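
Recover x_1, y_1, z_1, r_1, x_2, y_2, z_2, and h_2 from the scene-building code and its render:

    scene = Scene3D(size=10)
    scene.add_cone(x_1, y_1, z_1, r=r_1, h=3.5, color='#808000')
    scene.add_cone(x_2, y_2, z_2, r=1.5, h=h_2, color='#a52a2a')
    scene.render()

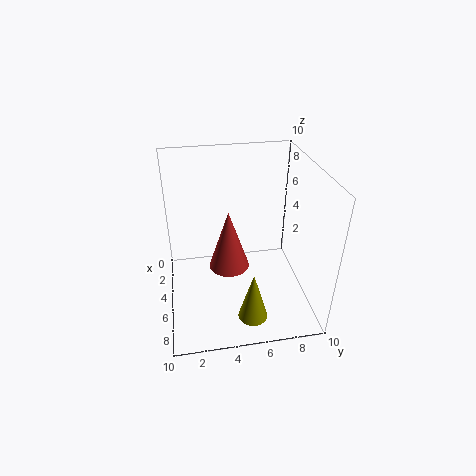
x_1 = 8; y_1 = 5.5; z_1 = 0.5; r_1 = 1; x_2 = 4; y_2 = 4.5; z_2 = 2; h_2 = 4.5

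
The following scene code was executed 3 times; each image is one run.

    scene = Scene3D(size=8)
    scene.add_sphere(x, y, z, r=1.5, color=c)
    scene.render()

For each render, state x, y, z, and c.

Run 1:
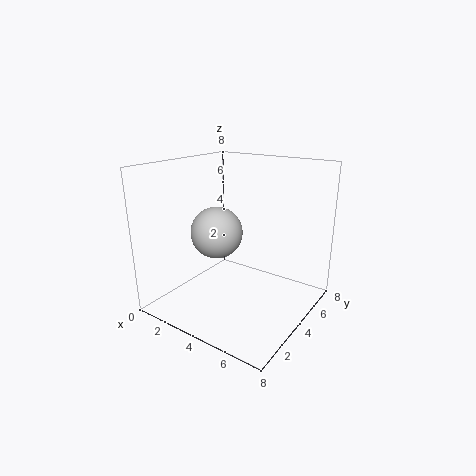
x = 2.5, y = 4, z = 4, c = 'lightgray'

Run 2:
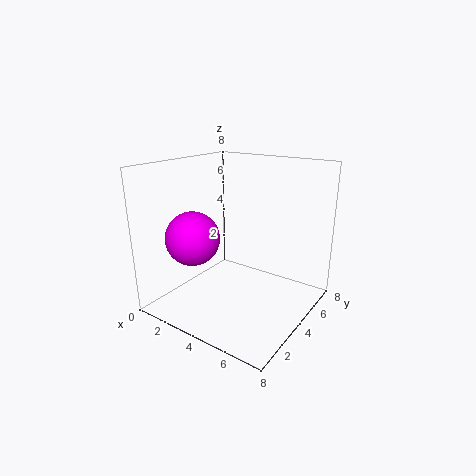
x = 2, y = 2.5, z = 4, c = 'magenta'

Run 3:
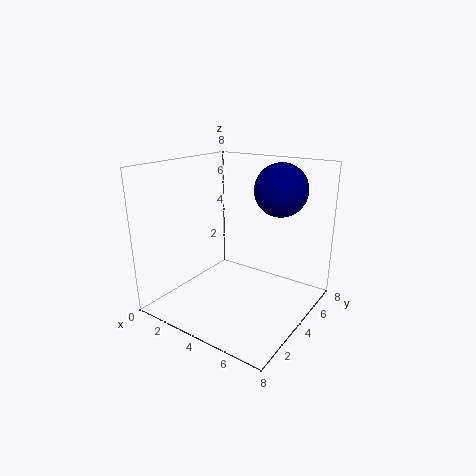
x = 5.5, y = 6, z = 6.5, c = 'navy'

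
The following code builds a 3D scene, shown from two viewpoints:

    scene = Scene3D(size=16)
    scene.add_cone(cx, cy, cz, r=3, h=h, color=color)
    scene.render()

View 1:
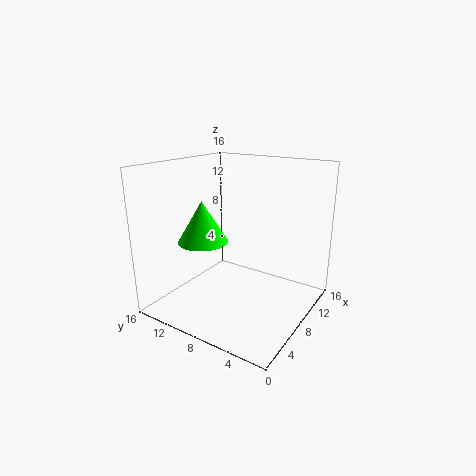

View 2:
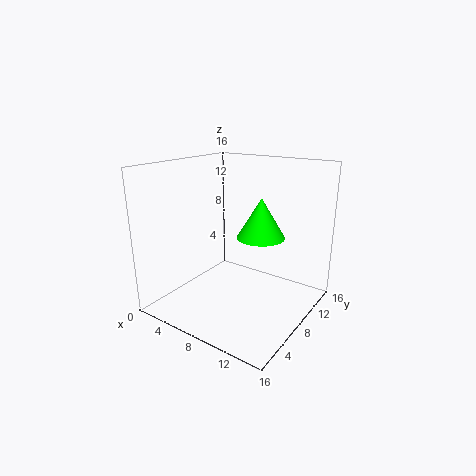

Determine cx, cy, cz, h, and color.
cx = 8; cy = 13; cz = 6.5; h = 5; color = 'lime'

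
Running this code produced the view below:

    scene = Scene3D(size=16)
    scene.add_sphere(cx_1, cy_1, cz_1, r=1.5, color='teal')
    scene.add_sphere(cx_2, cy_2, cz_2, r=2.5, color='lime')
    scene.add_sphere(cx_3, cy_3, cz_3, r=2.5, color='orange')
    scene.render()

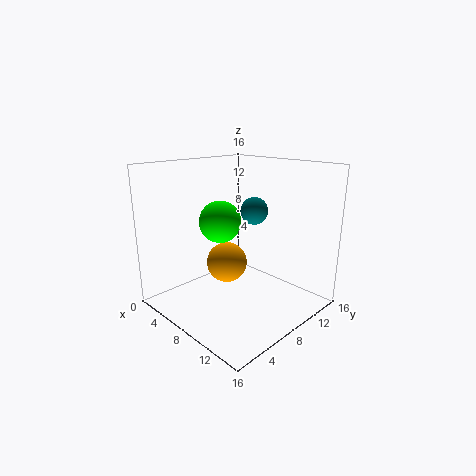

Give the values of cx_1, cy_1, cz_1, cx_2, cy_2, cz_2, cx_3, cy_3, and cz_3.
cx_1 = 9; cy_1 = 9.5; cz_1 = 11; cx_2 = 4.5; cy_2 = 8.5; cz_2 = 9; cx_3 = 4.5; cy_3 = 9.5; cz_3 = 3.5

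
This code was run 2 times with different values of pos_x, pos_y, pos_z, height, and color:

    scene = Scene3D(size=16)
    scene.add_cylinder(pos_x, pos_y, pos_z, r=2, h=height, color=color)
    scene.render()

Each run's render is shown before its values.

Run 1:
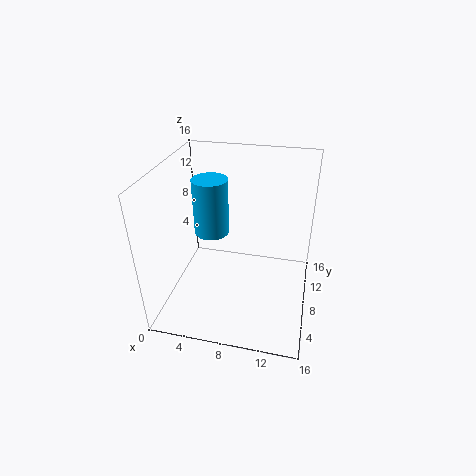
pos_x = 4.5
pos_y = 9.5
pos_z = 7.5
height = 6.5
color = 'deepskyblue'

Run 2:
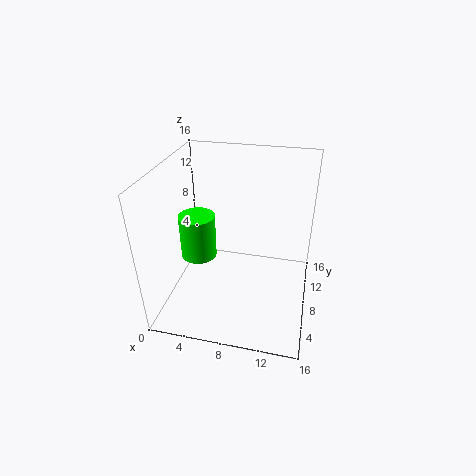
pos_x = 3.5
pos_y = 7.5
pos_z = 5.5
height = 5
color = 'lime'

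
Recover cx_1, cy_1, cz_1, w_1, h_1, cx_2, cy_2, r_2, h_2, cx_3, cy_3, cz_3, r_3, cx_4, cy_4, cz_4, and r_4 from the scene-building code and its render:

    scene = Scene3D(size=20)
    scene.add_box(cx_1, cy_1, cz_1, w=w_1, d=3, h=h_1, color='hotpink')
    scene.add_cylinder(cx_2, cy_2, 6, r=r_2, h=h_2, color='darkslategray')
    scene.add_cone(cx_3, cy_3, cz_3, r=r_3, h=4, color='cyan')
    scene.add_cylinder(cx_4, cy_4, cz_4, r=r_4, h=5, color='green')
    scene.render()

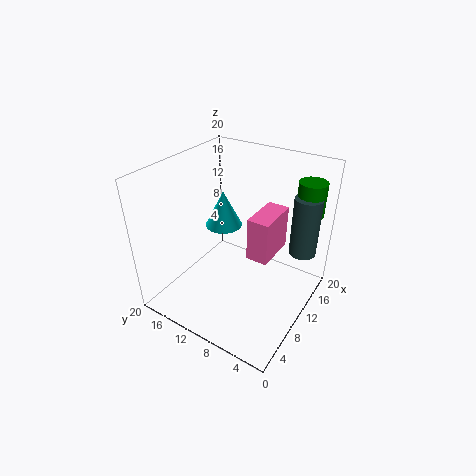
cx_1 = 9; cy_1 = 5; cz_1 = 8; w_1 = 6; h_1 = 6; cx_2 = 17; cy_2 = 3; r_2 = 2; h_2 = 9; cx_3 = 4; cy_3 = 8; cz_3 = 16; r_3 = 2; cx_4 = 18; cy_4 = 3; cz_4 = 12; r_4 = 2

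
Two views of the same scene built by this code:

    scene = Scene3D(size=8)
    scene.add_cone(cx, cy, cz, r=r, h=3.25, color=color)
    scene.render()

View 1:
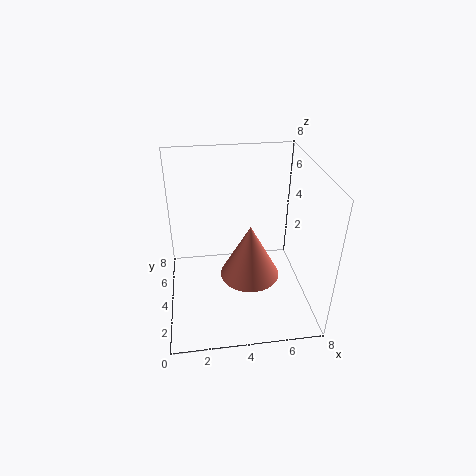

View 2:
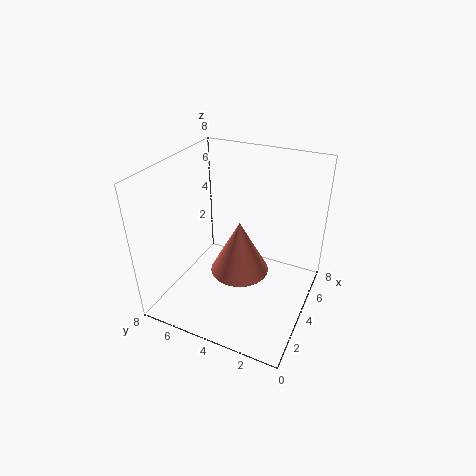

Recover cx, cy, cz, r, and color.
cx = 4.75; cy = 4.25; cz = 1.25; r = 1.75; color = 'salmon'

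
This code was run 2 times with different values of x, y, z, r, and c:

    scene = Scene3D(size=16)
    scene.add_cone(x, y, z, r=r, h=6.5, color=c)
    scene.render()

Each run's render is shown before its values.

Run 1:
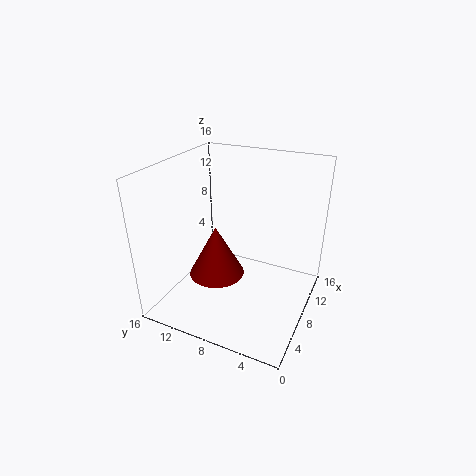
x = 10; y = 12; z = 1; r = 3.5; c = 'maroon'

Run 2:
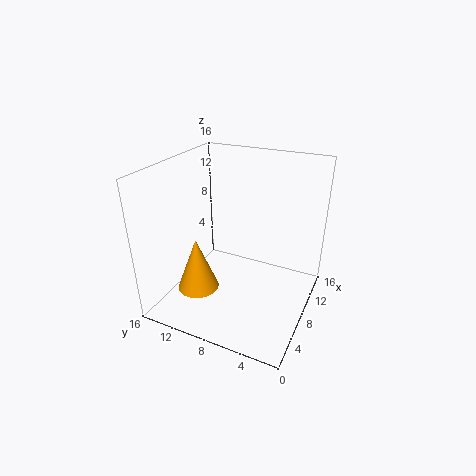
x = 7; y = 13; z = 0.5; r = 2.5; c = 'orange'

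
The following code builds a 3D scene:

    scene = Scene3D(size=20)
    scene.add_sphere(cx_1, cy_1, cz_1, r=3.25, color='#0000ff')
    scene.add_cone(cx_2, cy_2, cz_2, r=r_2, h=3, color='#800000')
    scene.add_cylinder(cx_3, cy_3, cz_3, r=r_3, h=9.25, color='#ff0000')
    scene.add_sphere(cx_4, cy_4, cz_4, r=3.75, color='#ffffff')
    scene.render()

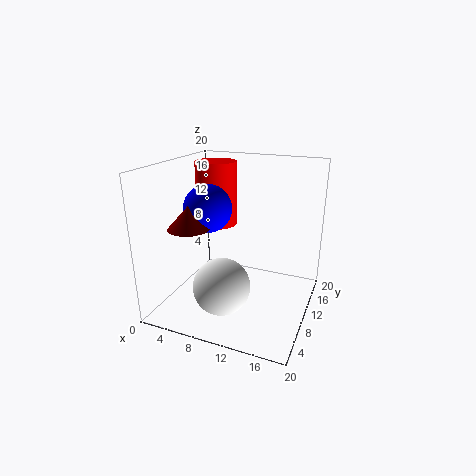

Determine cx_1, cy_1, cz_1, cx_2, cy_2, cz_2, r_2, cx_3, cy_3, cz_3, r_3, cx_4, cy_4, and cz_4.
cx_1 = 6.25
cy_1 = 8.5
cz_1 = 14.25
cx_2 = 5
cy_2 = 5.5
cz_2 = 12.25
r_2 = 2.75
cx_3 = 5.25
cy_3 = 13.25
cz_3 = 10.5
r_3 = 3
cx_4 = 9.75
cy_4 = 5
cz_4 = 5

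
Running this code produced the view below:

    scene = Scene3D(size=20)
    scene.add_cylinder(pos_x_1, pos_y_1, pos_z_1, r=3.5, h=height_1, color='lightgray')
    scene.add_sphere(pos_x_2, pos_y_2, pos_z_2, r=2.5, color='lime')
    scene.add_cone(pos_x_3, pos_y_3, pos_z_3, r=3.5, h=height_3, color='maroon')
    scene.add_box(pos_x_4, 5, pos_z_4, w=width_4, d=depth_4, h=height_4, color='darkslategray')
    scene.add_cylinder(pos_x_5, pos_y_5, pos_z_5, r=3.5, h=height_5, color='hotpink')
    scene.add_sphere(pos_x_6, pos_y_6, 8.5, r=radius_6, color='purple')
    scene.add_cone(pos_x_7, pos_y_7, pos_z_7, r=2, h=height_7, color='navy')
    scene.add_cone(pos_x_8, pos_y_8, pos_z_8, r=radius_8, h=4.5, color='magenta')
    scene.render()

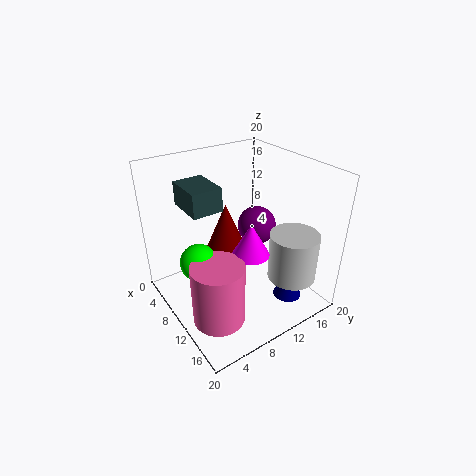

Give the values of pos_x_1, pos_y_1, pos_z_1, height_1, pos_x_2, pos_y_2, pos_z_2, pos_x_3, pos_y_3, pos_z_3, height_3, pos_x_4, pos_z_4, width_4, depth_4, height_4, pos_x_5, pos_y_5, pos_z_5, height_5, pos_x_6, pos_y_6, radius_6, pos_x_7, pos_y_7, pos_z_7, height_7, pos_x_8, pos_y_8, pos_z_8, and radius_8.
pos_x_1 = 14.5, pos_y_1 = 16.5, pos_z_1 = 3.5, height_1 = 7, pos_x_2 = 9.5, pos_y_2 = 4, pos_z_2 = 8, pos_x_3 = 4.5, pos_y_3 = 11.5, pos_z_3 = 4, height_3 = 8.5, pos_x_4 = 1, pos_z_4 = 13, width_4 = 6, depth_4 = 4.5, height_4 = 3.5, pos_x_5 = 13.5, pos_y_5 = 4.5, pos_z_5 = 1, height_5 = 8.5, pos_x_6 = 6.5, pos_y_6 = 16, radius_6 = 3, pos_x_7 = 15.5, pos_y_7 = 15, pos_z_7 = 1.5, height_7 = 3.5, pos_x_8 = 13, pos_y_8 = 10, pos_z_8 = 9, radius_8 = 2.5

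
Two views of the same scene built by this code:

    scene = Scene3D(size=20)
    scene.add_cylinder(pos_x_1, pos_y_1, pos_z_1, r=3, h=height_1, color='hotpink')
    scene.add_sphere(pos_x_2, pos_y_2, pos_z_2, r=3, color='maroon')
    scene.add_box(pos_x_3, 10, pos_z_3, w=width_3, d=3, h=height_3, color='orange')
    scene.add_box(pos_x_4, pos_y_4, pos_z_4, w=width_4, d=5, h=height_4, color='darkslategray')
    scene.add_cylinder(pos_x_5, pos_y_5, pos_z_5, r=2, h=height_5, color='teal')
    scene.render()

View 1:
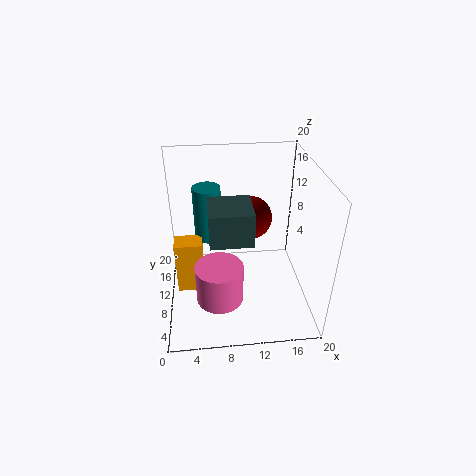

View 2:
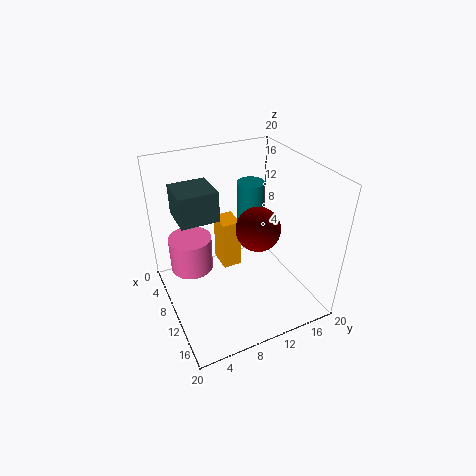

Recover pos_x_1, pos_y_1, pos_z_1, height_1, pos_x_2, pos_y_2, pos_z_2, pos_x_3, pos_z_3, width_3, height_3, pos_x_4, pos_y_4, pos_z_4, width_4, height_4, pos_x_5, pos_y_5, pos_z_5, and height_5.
pos_x_1 = 7
pos_y_1 = 4
pos_z_1 = 5
height_1 = 5
pos_x_2 = 12
pos_y_2 = 12
pos_z_2 = 12
pos_x_3 = 1
pos_z_3 = 1
width_3 = 4
height_3 = 8
pos_x_4 = 6
pos_y_4 = 2
pos_z_4 = 14
width_4 = 5
height_4 = 4
pos_x_5 = 6
pos_y_5 = 14
pos_z_5 = 8
height_5 = 8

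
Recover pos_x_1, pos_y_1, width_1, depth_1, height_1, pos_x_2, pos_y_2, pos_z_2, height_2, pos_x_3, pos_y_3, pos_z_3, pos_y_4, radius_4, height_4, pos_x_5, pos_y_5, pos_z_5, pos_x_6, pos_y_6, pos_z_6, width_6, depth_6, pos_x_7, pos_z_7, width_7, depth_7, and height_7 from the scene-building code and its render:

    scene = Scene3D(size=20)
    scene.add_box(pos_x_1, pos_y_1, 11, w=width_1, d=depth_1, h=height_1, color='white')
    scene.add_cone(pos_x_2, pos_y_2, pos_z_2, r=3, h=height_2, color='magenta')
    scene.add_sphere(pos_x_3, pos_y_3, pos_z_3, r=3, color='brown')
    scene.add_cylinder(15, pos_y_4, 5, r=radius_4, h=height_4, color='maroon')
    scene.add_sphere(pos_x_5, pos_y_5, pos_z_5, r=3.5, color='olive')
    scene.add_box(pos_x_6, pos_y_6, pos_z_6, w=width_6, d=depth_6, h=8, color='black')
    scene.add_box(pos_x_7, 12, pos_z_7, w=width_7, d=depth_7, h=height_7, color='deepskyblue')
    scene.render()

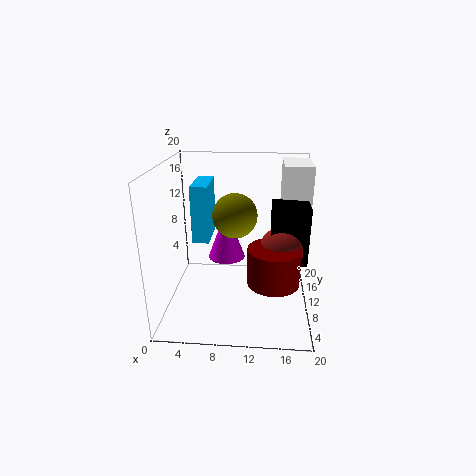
pos_x_1 = 16
pos_y_1 = 12
width_1 = 4
depth_1 = 7
height_1 = 8.5
pos_x_2 = 7.5
pos_y_2 = 17
pos_z_2 = 3.5
height_2 = 8
pos_x_3 = 16
pos_y_3 = 9
pos_z_3 = 9
pos_y_4 = 7
radius_4 = 3.5
height_4 = 5
pos_x_5 = 9
pos_y_5 = 16
pos_z_5 = 11
pos_x_6 = 14.5
pos_y_6 = 8
pos_z_6 = 7
width_6 = 5
depth_6 = 4.5
pos_x_7 = 3
pos_z_7 = 8
width_7 = 2.5
depth_7 = 6.5
height_7 = 8.5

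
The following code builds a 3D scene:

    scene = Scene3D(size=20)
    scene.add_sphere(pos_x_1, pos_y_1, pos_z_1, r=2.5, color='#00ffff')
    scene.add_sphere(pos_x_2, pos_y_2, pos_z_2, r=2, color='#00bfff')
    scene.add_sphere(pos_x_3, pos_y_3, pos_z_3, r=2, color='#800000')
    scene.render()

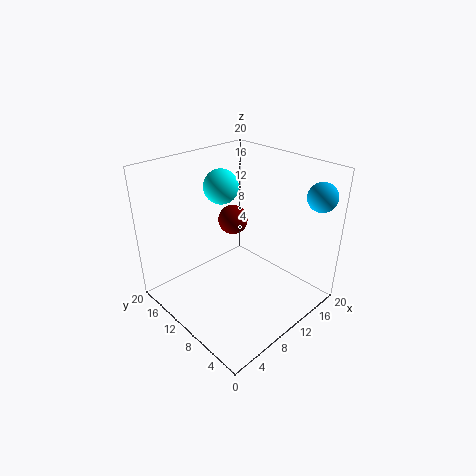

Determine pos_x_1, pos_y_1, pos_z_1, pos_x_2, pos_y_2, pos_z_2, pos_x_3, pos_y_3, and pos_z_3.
pos_x_1 = 11; pos_y_1 = 14.5; pos_z_1 = 16; pos_x_2 = 18; pos_y_2 = 2.5; pos_z_2 = 16; pos_x_3 = 10; pos_y_3 = 11; pos_z_3 = 12.5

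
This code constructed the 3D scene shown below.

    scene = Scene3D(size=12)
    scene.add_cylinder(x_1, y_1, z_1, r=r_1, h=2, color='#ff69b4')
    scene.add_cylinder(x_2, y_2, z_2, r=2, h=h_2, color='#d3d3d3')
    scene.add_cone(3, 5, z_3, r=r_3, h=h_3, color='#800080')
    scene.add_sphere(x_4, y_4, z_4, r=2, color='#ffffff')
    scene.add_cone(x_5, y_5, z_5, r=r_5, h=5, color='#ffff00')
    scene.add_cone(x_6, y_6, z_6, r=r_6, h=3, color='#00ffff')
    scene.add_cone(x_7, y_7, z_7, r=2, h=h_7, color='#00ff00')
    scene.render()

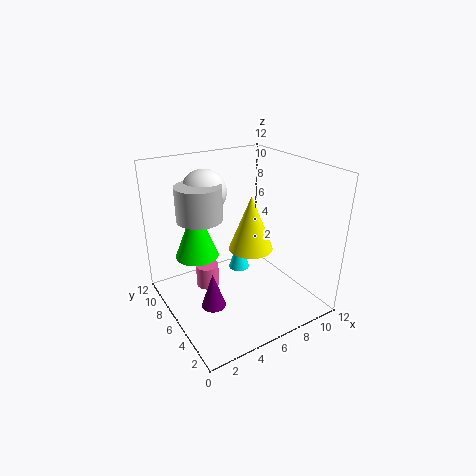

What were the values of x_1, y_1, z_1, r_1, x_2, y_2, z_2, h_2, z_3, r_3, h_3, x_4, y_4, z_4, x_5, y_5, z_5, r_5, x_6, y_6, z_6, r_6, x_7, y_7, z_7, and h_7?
x_1 = 4; y_1 = 8; z_1 = 1; r_1 = 1; x_2 = 4; y_2 = 9; z_2 = 7; h_2 = 3; z_3 = 1; r_3 = 1; h_3 = 3; x_4 = 5; y_4 = 10; z_4 = 9; x_5 = 8; y_5 = 7; z_5 = 4; r_5 = 2; x_6 = 8; y_6 = 9; z_6 = 1; r_6 = 1; x_7 = 4; y_7 = 10; z_7 = 3; h_7 = 5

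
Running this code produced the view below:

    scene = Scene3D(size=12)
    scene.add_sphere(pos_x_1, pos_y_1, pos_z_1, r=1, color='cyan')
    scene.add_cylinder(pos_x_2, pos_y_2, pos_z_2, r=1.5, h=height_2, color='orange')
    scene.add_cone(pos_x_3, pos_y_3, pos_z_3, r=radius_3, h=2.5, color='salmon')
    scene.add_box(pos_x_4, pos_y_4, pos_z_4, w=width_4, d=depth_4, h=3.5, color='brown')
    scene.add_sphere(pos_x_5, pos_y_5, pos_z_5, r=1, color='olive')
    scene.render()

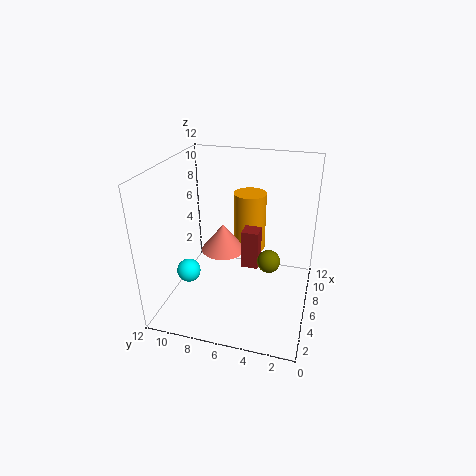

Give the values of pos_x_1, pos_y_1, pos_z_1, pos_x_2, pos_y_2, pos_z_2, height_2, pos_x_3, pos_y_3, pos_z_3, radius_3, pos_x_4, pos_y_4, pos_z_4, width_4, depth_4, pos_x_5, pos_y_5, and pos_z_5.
pos_x_1 = 4.5
pos_y_1 = 10
pos_z_1 = 3
pos_x_2 = 10
pos_y_2 = 6
pos_z_2 = 3
height_2 = 5.5
pos_x_3 = 8
pos_y_3 = 8
pos_z_3 = 3.5
radius_3 = 2
pos_x_4 = 7
pos_y_4 = 4.5
pos_z_4 = 2.5
width_4 = 1.5
depth_4 = 1.5
pos_x_5 = 7
pos_y_5 = 3.5
pos_z_5 = 3.5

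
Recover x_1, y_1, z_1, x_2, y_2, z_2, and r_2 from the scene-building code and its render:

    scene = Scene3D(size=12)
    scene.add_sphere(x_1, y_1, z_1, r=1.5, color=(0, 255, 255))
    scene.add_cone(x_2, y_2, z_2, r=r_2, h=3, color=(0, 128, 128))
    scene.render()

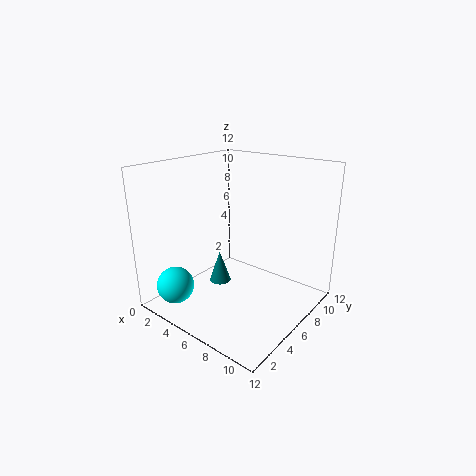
x_1 = 3, y_1 = 1.5, z_1 = 2.5, x_2 = 3, y_2 = 7, z_2 = 0.5, r_2 = 1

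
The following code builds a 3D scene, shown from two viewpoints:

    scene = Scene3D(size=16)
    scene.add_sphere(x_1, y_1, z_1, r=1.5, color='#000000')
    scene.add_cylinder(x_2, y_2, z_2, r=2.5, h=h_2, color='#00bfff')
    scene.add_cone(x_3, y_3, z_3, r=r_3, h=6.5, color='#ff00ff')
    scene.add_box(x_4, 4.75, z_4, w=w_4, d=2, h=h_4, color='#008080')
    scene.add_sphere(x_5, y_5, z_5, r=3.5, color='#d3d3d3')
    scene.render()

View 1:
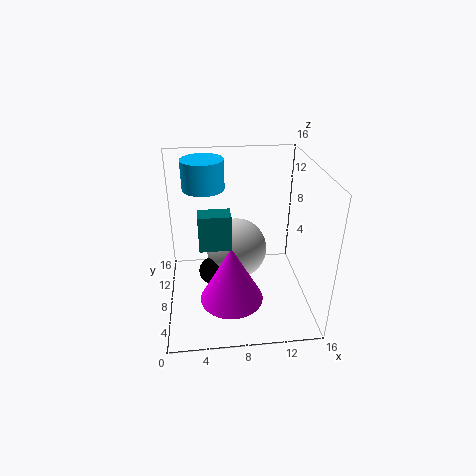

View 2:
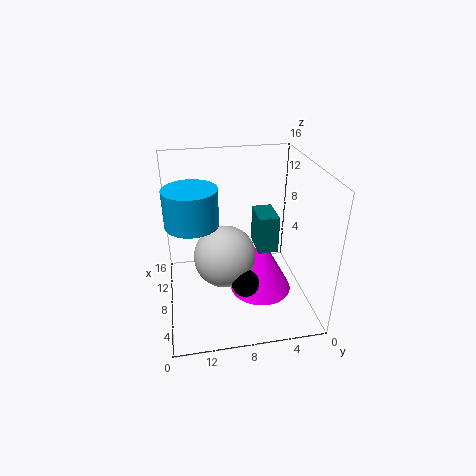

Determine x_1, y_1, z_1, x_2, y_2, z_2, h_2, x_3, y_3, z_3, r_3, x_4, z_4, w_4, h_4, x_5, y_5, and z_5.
x_1 = 5
y_1 = 7.75
z_1 = 4
x_2 = 4.5
y_2 = 13
z_2 = 12
h_2 = 3.5
x_3 = 7
y_3 = 5.5
z_3 = 1.75
r_3 = 3.5
x_4 = 3.75
z_4 = 8.5
w_4 = 3.25
h_4 = 3.75
x_5 = 8
y_5 = 9.5
z_5 = 5.75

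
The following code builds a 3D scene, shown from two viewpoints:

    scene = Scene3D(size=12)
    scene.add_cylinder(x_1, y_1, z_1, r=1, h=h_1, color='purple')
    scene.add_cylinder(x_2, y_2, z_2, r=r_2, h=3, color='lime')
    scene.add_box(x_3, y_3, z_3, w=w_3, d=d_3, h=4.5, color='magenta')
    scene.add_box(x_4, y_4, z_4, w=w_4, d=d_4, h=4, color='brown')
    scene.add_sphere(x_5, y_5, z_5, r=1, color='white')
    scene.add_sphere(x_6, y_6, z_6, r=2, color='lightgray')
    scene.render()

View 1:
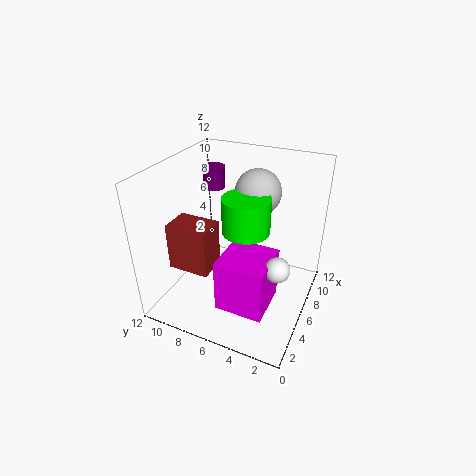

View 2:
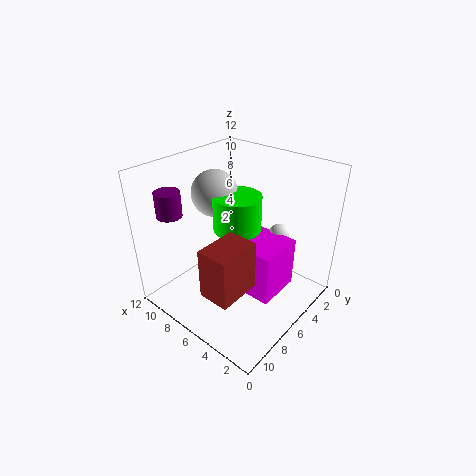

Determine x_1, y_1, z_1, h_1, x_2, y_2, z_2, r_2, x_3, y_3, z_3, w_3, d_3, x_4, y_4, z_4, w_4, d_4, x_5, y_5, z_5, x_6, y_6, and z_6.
x_1 = 9.5
y_1 = 10
z_1 = 8.5
h_1 = 2
x_2 = 6.5
y_2 = 5.5
z_2 = 6.5
r_2 = 2
x_3 = 2.5
y_3 = 2.5
z_3 = 1
w_3 = 4
d_3 = 4
x_4 = 3
y_4 = 7.5
z_4 = 3.5
w_4 = 2.5
d_4 = 3.5
x_5 = 4.5
y_5 = 2
z_5 = 5
x_6 = 9
y_6 = 5.5
z_6 = 9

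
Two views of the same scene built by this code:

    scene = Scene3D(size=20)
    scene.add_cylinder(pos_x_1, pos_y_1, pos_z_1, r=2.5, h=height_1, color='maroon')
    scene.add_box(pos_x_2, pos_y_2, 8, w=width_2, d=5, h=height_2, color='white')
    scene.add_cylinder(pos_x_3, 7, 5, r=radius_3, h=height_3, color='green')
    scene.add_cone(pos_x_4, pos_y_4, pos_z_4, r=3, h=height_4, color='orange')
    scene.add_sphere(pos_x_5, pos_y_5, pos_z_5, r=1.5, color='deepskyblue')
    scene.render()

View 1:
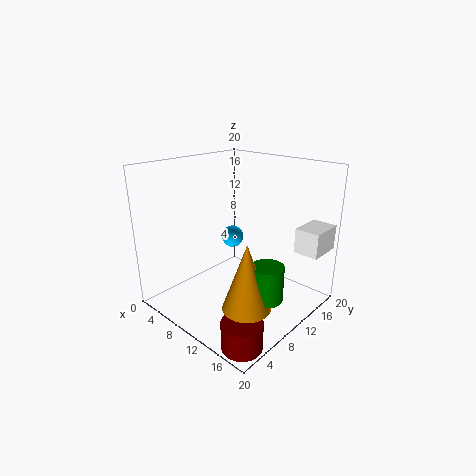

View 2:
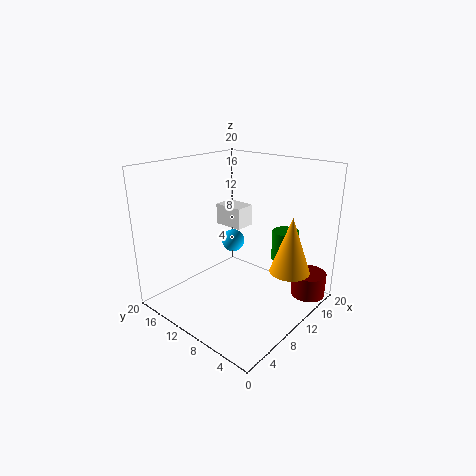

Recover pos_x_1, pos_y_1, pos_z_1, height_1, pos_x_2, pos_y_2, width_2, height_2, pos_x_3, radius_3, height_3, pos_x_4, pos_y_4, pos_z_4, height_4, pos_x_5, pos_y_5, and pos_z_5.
pos_x_1 = 17.5, pos_y_1 = 2.5, pos_z_1 = 0.5, height_1 = 3.5, pos_x_2 = 16, pos_y_2 = 15, width_2 = 3.5, height_2 = 3.5, pos_x_3 = 17.5, radius_3 = 2, height_3 = 4.5, pos_x_4 = 16, pos_y_4 = 5, pos_z_4 = 4, height_4 = 8.5, pos_x_5 = 9, pos_y_5 = 10, pos_z_5 = 10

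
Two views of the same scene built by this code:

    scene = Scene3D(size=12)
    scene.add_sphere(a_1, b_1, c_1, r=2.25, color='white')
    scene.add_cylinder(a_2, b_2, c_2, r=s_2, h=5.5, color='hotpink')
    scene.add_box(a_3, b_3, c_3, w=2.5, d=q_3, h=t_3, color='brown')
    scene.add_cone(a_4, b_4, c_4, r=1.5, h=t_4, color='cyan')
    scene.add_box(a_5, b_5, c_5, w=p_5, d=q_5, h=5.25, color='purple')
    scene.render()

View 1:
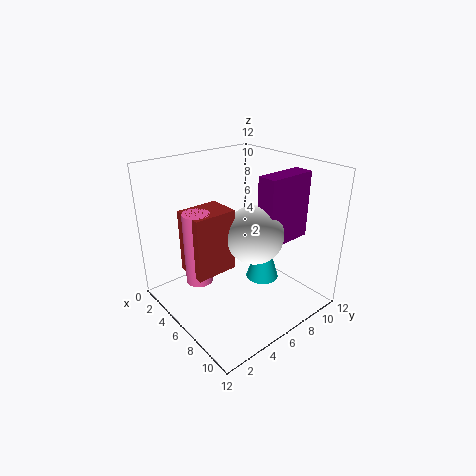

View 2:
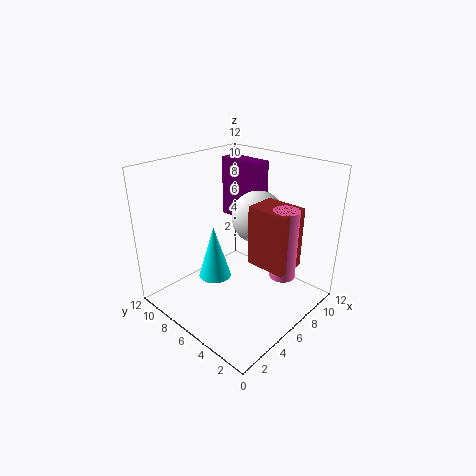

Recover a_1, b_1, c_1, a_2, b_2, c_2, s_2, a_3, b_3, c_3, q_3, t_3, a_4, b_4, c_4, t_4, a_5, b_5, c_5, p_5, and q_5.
a_1 = 8.25, b_1 = 5.75, c_1 = 7.25, a_2 = 6.5, b_2 = 1.75, c_2 = 4, s_2 = 1, a_3 = 5.25, b_3 = 1, c_3 = 4.75, q_3 = 3.25, t_3 = 4.75, a_4 = 6, b_4 = 9, c_4 = 1, t_4 = 5, a_5 = 8.25, b_5 = 6, c_5 = 6.5, p_5 = 1.5, q_5 = 4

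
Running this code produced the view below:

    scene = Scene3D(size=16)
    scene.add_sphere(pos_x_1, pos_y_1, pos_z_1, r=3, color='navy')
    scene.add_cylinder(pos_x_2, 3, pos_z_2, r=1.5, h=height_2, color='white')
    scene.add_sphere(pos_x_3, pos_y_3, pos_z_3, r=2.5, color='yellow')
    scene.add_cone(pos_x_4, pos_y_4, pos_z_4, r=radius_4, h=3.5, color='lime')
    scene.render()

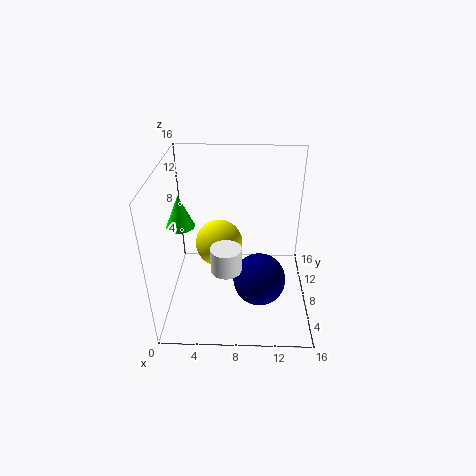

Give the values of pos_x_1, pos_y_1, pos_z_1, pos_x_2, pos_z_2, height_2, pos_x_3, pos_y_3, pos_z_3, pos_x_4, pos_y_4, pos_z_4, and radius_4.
pos_x_1 = 10.5; pos_y_1 = 7; pos_z_1 = 3; pos_x_2 = 7; pos_z_2 = 7.5; height_2 = 2.5; pos_x_3 = 6; pos_y_3 = 7; pos_z_3 = 8; pos_x_4 = 2; pos_y_4 = 7; pos_z_4 = 10; radius_4 = 1.5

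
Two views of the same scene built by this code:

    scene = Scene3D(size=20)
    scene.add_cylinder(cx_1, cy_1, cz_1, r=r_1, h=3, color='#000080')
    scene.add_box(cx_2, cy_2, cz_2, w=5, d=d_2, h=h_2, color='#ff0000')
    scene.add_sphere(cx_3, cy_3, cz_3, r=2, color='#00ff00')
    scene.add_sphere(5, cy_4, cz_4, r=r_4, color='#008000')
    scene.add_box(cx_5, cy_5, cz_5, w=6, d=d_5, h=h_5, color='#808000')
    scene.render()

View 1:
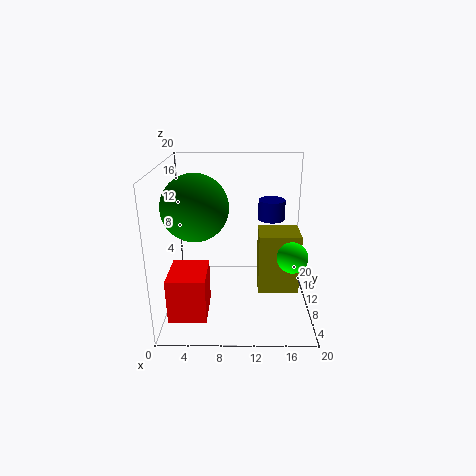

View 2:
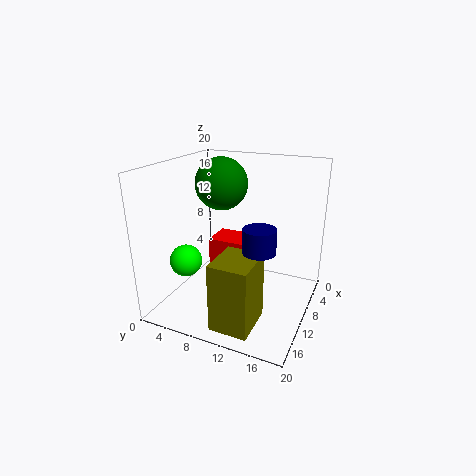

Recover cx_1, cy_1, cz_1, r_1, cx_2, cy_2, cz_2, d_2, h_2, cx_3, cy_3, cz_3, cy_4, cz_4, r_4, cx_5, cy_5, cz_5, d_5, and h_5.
cx_1 = 15; cy_1 = 15; cz_1 = 11; r_1 = 2; cx_2 = 1; cy_2 = 3; cz_2 = 1; d_2 = 6; h_2 = 6; cx_3 = 17; cy_3 = 6; cz_3 = 9; cy_4 = 5; cz_4 = 16; r_4 = 4; cx_5 = 13; cy_5 = 10; cz_5 = 1; d_5 = 5; h_5 = 9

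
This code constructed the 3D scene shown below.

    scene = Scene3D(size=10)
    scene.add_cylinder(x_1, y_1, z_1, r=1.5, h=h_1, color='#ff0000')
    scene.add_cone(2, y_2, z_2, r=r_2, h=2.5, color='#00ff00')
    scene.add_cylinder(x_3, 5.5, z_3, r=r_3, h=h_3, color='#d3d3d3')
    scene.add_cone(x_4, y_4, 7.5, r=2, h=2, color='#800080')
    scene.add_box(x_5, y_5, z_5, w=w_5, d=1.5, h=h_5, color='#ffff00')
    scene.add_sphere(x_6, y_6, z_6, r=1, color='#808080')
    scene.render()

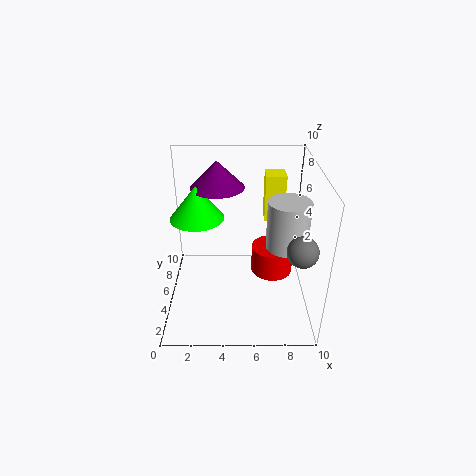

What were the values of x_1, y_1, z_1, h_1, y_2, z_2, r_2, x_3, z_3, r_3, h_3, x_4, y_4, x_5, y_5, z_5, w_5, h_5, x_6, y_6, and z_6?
x_1 = 7.5, y_1 = 5.5, z_1 = 2, h_1 = 2, y_2 = 7, z_2 = 5.5, r_2 = 2, x_3 = 8.5, z_3 = 4, r_3 = 1.5, h_3 = 3.5, x_4 = 3.5, y_4 = 8, x_5 = 7, y_5 = 7.5, z_5 = 5, w_5 = 1.5, h_5 = 3.5, x_6 = 9, y_6 = 2.5, z_6 = 5.5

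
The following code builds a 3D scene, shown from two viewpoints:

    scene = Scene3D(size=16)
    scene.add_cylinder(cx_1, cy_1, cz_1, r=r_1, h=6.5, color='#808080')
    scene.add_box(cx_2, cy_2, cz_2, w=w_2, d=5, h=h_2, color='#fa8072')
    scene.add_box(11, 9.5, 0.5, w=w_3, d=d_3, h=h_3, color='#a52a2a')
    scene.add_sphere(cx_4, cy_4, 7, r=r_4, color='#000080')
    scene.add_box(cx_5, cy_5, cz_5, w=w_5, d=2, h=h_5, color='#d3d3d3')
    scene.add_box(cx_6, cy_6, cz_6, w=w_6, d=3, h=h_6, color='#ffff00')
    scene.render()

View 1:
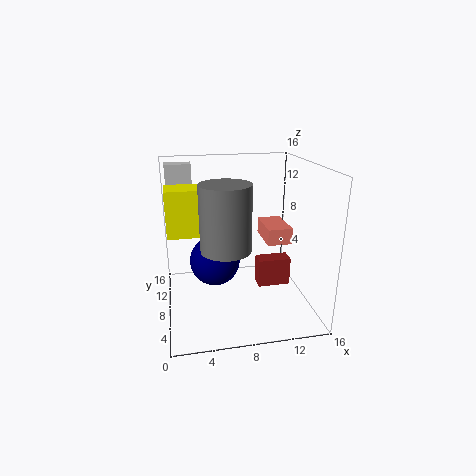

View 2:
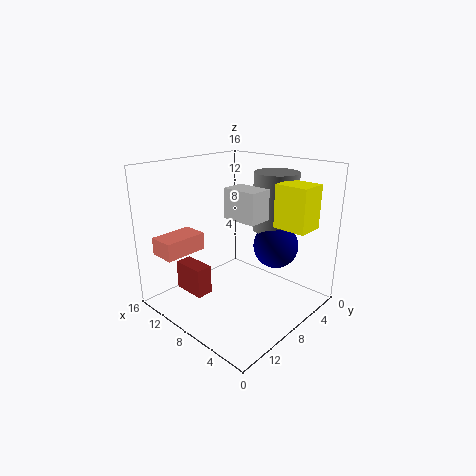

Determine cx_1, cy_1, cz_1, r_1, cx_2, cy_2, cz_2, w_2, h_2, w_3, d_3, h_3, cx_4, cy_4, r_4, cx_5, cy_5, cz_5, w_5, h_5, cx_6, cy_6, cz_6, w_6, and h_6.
cx_1 = 6; cy_1 = 4; cz_1 = 8.5; r_1 = 2.5; cx_2 = 12; cy_2 = 9.5; cz_2 = 6; w_2 = 3; h_2 = 2; w_3 = 4; d_3 = 2; h_3 = 3.5; cx_4 = 5; cy_4 = 5; r_4 = 2.5; cx_5 = 0.5; cy_5 = 12.5; cz_5 = 13; w_5 = 3; h_5 = 2.5; cx_6 = 0.5; cy_6 = 4; cz_6 = 10; w_6 = 3.5; h_6 = 4.5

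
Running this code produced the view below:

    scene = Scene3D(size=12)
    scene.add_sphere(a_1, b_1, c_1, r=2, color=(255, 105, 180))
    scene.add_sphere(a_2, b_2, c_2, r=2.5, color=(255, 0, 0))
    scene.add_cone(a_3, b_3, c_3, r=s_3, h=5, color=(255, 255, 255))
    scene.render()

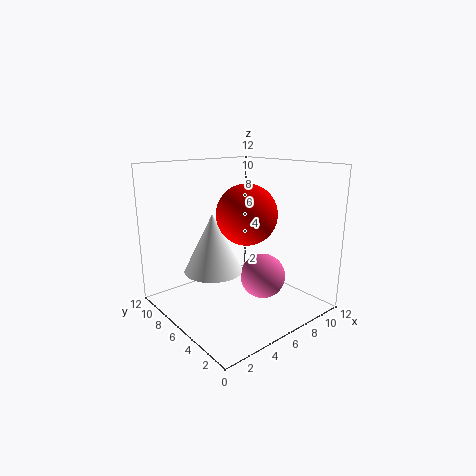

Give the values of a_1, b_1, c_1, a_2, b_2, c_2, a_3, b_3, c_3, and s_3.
a_1 = 8.5, b_1 = 5.5, c_1 = 2, a_2 = 6.5, b_2 = 5.5, c_2 = 8, a_3 = 4.5, b_3 = 7.5, c_3 = 3, s_3 = 2.5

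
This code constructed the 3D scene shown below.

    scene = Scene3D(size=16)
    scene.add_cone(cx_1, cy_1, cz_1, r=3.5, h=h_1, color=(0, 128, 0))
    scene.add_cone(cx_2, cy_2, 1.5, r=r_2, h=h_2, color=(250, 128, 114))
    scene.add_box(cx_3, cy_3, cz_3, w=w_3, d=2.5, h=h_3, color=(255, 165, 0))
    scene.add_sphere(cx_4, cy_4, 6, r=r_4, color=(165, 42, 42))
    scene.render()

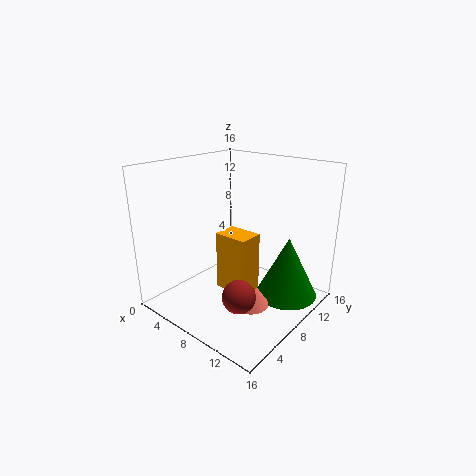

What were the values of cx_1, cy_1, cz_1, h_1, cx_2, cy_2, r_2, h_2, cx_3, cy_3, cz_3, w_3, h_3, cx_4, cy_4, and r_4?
cx_1 = 12.5, cy_1 = 11.5, cz_1 = 1, h_1 = 7, cx_2 = 11, cy_2 = 6.5, r_2 = 2, h_2 = 3, cx_3 = 8.5, cy_3 = 4, cz_3 = 4, w_3 = 3.5, h_3 = 6, cx_4 = 13.5, cy_4 = 1.5, r_4 = 1.5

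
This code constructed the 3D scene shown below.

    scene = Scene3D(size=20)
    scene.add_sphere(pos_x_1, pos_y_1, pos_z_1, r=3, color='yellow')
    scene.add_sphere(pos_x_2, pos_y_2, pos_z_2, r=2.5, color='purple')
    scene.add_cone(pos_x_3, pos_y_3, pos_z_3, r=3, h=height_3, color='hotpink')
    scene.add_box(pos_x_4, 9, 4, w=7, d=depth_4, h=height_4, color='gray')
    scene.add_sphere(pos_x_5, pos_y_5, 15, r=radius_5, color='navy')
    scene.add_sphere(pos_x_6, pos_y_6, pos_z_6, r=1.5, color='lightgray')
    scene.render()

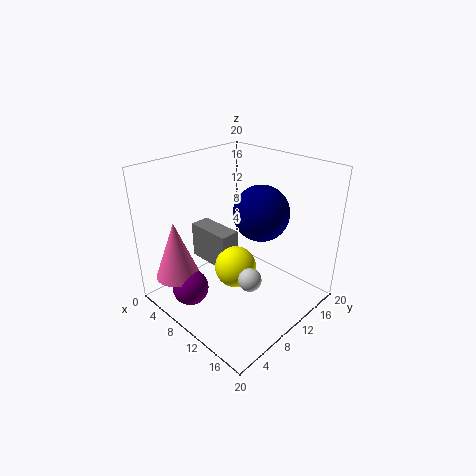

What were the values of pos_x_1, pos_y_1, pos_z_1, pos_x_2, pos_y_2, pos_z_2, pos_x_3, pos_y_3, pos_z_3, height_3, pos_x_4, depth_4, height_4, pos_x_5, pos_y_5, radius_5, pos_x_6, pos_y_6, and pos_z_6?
pos_x_1 = 9.5, pos_y_1 = 10, pos_z_1 = 5, pos_x_2 = 7, pos_y_2 = 3.5, pos_z_2 = 3.5, pos_x_3 = 5, pos_y_3 = 3, pos_z_3 = 5, height_3 = 8, pos_x_4 = 1, depth_4 = 3, height_4 = 5.5, pos_x_5 = 14, pos_y_5 = 10, radius_5 = 3.5, pos_x_6 = 15, pos_y_6 = 7, pos_z_6 = 7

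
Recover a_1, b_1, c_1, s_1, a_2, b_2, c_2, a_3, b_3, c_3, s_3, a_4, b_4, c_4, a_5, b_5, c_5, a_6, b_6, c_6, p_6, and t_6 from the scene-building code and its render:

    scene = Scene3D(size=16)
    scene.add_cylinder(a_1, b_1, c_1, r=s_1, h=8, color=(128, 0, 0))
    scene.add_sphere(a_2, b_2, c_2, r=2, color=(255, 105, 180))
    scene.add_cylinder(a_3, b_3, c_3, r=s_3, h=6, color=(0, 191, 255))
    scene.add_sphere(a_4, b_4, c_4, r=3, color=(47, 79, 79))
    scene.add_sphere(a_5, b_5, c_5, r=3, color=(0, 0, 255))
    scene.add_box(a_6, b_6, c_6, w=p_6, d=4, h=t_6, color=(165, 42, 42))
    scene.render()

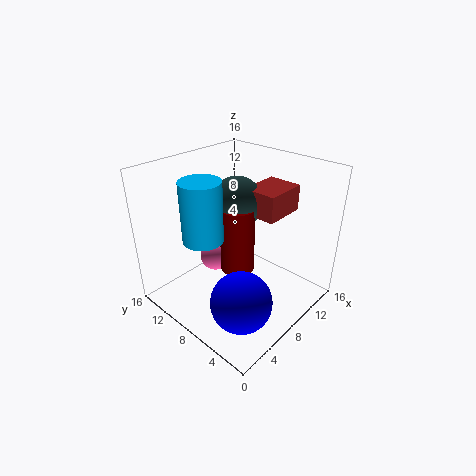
a_1 = 9, b_1 = 9, c_1 = 3, s_1 = 2, a_2 = 10, b_2 = 14, c_2 = 2, a_3 = 3, b_3 = 8, c_3 = 10, s_3 = 2, a_4 = 10, b_4 = 10, c_4 = 11, a_5 = 3, b_5 = 3, c_5 = 5, a_6 = 10, b_6 = 5, c_6 = 10, p_6 = 5, t_6 = 3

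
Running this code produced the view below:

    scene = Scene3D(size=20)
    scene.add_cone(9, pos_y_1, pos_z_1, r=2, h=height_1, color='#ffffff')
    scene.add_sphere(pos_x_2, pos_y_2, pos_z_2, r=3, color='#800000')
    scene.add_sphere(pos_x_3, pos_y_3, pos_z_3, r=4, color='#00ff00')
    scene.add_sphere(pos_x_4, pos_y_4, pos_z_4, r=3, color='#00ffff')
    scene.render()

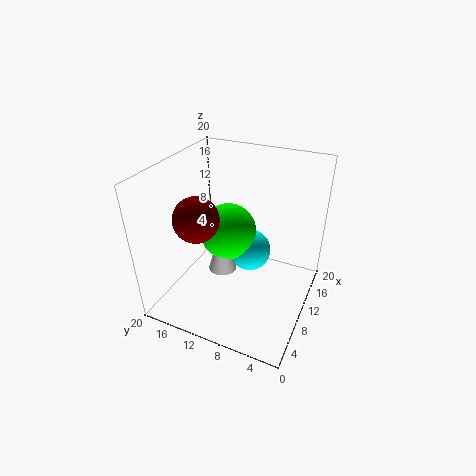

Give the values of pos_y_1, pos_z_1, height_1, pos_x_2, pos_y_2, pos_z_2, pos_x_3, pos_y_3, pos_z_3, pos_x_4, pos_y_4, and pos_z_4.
pos_y_1 = 12, pos_z_1 = 5, height_1 = 7, pos_x_2 = 6, pos_y_2 = 14, pos_z_2 = 14, pos_x_3 = 11, pos_y_3 = 12, pos_z_3 = 10, pos_x_4 = 12, pos_y_4 = 9, pos_z_4 = 7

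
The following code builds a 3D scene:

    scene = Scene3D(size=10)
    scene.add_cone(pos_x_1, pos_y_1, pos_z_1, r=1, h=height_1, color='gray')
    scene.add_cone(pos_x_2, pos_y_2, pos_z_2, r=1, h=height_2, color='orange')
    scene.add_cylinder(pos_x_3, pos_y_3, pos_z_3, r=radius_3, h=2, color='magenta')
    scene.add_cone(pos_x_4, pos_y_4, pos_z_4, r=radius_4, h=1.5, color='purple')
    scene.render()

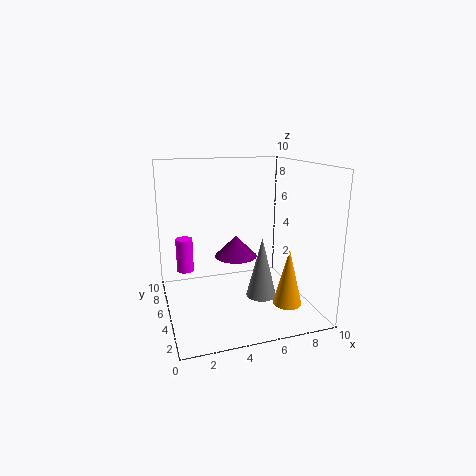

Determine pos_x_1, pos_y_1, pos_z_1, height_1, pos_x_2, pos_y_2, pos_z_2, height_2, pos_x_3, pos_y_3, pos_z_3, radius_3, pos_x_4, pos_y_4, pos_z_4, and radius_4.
pos_x_1 = 6, pos_y_1 = 3, pos_z_1 = 1.5, height_1 = 4, pos_x_2 = 8, pos_y_2 = 3, pos_z_2 = 0.5, height_2 = 4, pos_x_3 = 1, pos_y_3 = 3, pos_z_3 = 4, radius_3 = 0.5, pos_x_4 = 5, pos_y_4 = 5.5, pos_z_4 = 3.5, radius_4 = 1.5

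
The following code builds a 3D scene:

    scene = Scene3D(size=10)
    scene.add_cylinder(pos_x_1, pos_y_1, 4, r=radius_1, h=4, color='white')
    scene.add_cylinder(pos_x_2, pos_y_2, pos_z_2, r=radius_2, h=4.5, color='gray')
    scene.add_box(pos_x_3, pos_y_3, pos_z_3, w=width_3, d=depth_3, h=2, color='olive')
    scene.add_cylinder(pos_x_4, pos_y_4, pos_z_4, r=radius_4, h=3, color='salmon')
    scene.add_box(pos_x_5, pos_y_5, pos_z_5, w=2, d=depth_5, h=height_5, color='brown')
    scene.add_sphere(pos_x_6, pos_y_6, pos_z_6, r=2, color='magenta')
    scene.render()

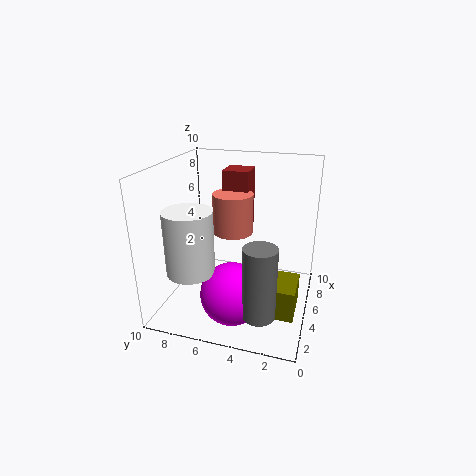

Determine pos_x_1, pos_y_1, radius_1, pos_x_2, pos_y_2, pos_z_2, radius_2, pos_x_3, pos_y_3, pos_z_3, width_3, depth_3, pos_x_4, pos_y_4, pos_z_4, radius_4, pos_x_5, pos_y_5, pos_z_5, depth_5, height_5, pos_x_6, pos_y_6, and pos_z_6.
pos_x_1 = 1.5
pos_y_1 = 7
radius_1 = 1.5
pos_x_2 = 1
pos_y_2 = 2.5
pos_z_2 = 2
radius_2 = 1
pos_x_3 = 1.5
pos_y_3 = 0.5
pos_z_3 = 1.5
width_3 = 2.5
depth_3 = 2.5
pos_x_4 = 7
pos_y_4 = 6
pos_z_4 = 4.5
radius_4 = 1.5
pos_x_5 = 7.5
pos_y_5 = 5
pos_z_5 = 4.5
depth_5 = 2
height_5 = 4.5
pos_x_6 = 2
pos_y_6 = 4.5
pos_z_6 = 2.5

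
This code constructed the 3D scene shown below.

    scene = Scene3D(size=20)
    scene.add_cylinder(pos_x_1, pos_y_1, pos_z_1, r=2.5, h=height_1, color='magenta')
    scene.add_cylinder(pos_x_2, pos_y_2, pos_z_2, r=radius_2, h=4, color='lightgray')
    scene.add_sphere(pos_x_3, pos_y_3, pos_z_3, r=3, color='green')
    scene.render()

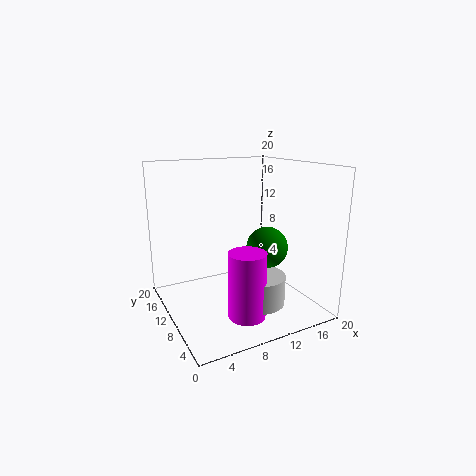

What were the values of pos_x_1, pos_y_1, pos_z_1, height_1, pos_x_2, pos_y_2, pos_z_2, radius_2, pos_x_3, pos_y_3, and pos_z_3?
pos_x_1 = 9; pos_y_1 = 5.5; pos_z_1 = 0.5; height_1 = 9; pos_x_2 = 11.5; pos_y_2 = 6.5; pos_z_2 = 1.5; radius_2 = 3.5; pos_x_3 = 14.5; pos_y_3 = 9.5; pos_z_3 = 8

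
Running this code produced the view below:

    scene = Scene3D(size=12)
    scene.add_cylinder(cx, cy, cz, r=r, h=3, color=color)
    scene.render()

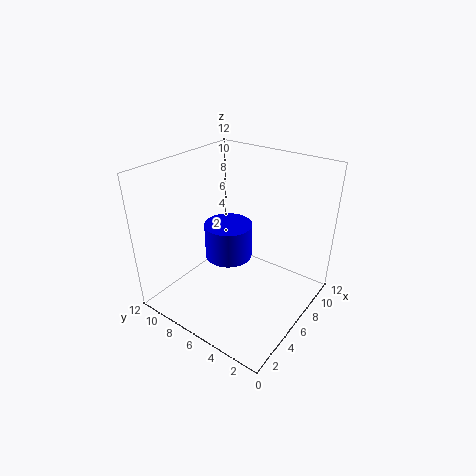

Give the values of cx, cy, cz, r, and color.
cx = 6; cy = 7; cz = 4; r = 2; color = 'blue'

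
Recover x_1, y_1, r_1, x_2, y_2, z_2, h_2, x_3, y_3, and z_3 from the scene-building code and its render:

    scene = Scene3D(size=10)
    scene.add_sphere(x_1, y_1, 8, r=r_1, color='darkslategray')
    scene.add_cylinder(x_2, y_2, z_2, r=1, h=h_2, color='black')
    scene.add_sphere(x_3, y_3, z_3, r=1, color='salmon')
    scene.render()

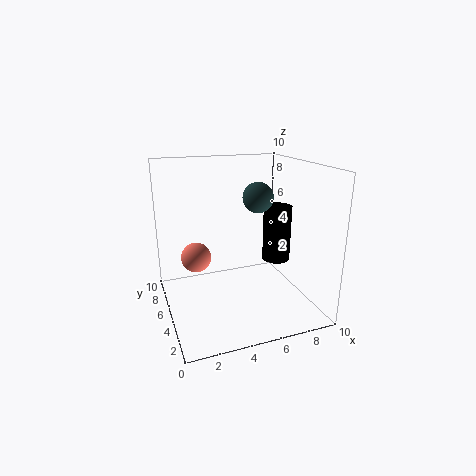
x_1 = 6
y_1 = 4
r_1 = 1
x_2 = 8
y_2 = 5
z_2 = 3
h_2 = 4
x_3 = 2
y_3 = 5
z_3 = 4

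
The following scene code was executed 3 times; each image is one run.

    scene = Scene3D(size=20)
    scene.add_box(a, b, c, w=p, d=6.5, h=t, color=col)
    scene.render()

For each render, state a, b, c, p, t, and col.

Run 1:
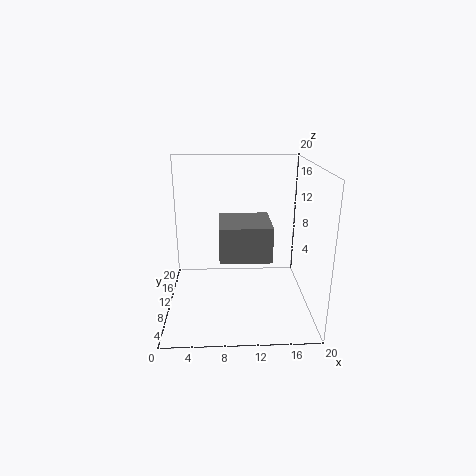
a = 7.5; b = 4; c = 9; p = 6.5; t = 4.5; col = 'gray'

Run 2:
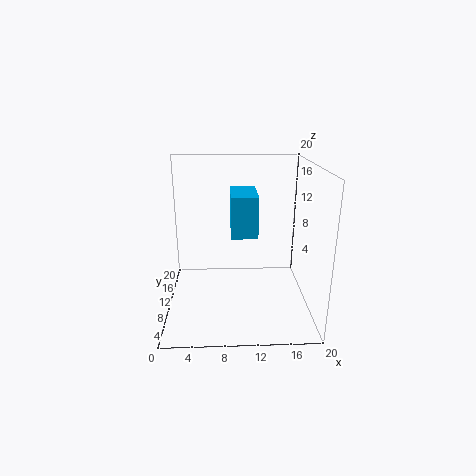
a = 9; b = 7; c = 11; p = 3.5; t = 5.5; col = 'deepskyblue'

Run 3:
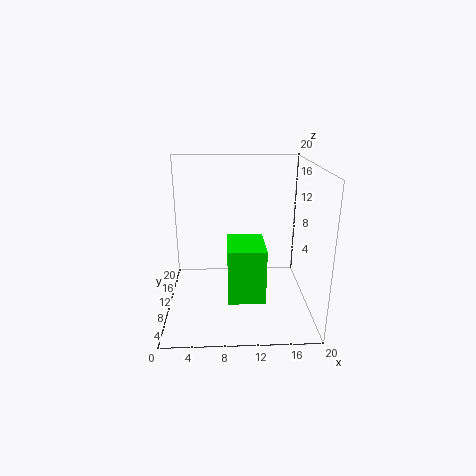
a = 8.5; b = 5; c = 2.5; p = 5; t = 7.5; col = 'lime'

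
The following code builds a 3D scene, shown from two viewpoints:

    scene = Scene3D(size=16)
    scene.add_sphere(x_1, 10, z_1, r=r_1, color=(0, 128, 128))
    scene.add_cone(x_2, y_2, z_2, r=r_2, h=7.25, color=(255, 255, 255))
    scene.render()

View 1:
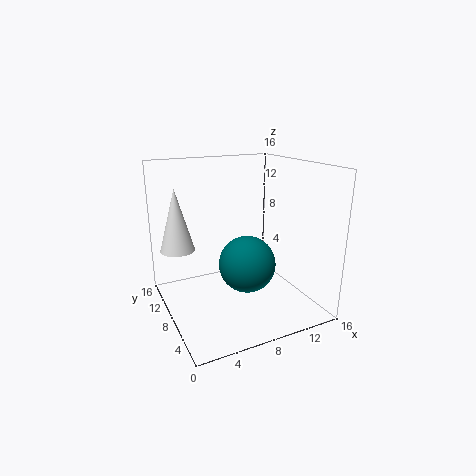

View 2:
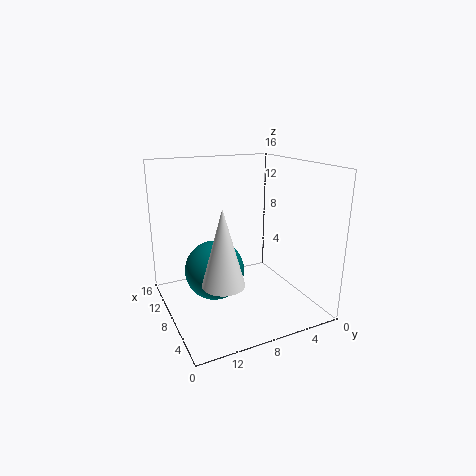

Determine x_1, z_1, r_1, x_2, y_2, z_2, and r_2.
x_1 = 10.25; z_1 = 3.5; r_1 = 3.5; x_2 = 2.25; y_2 = 12.25; z_2 = 6; r_2 = 2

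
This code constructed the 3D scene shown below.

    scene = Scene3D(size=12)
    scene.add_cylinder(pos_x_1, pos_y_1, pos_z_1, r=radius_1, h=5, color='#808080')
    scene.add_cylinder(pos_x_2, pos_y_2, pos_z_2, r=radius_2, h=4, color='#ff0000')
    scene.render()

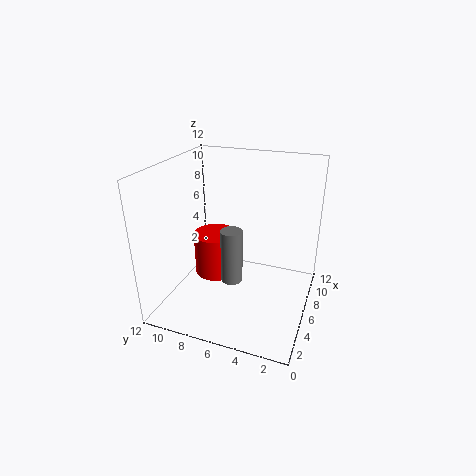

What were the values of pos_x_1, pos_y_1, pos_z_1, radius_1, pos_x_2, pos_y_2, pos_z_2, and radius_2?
pos_x_1 = 7, pos_y_1 = 7, pos_z_1 = 1, radius_1 = 1, pos_x_2 = 8, pos_y_2 = 9, pos_z_2 = 1, radius_2 = 2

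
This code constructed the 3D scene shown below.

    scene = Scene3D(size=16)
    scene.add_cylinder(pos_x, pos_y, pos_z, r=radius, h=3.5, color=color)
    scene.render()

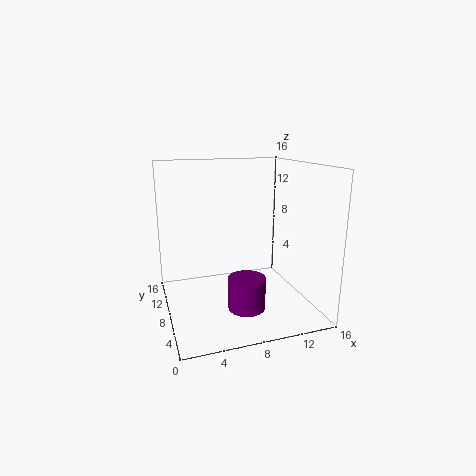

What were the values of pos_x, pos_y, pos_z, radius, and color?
pos_x = 8
pos_y = 5
pos_z = 1
radius = 2
color = 'purple'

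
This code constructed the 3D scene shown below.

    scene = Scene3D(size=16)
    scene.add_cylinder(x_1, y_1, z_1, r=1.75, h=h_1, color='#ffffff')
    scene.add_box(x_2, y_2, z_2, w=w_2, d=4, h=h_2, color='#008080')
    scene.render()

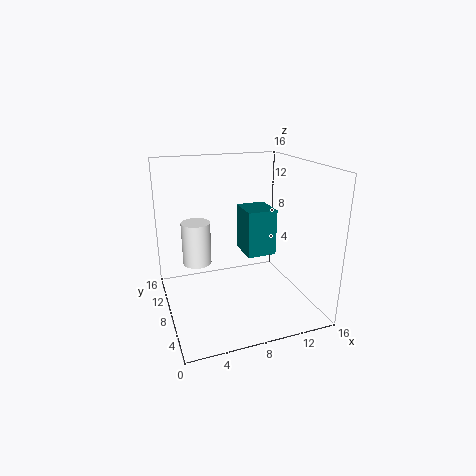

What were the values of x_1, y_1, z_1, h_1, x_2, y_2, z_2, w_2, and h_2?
x_1 = 4.25; y_1 = 12.5; z_1 = 3.5; h_1 = 5.25; x_2 = 9.5; y_2 = 8.5; z_2 = 5; w_2 = 3.5; h_2 = 5.5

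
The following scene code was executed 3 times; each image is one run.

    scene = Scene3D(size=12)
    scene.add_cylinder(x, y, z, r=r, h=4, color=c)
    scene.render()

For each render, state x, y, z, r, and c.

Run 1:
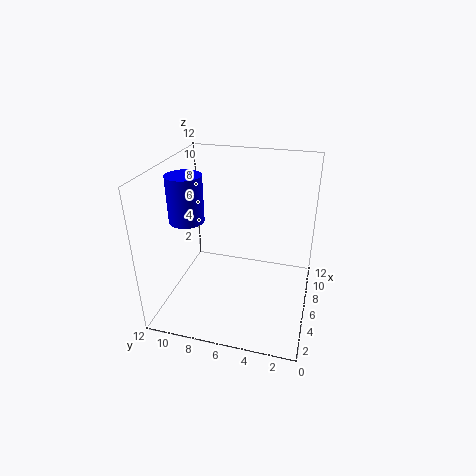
x = 6, y = 10.5, z = 7, r = 1.5, c = 'blue'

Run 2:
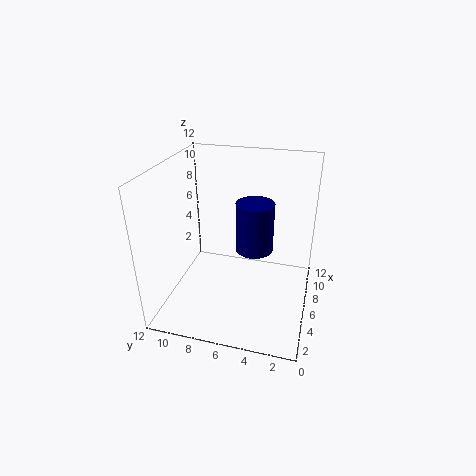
x = 5.5, y = 4.5, z = 5.5, r = 1.5, c = 'navy'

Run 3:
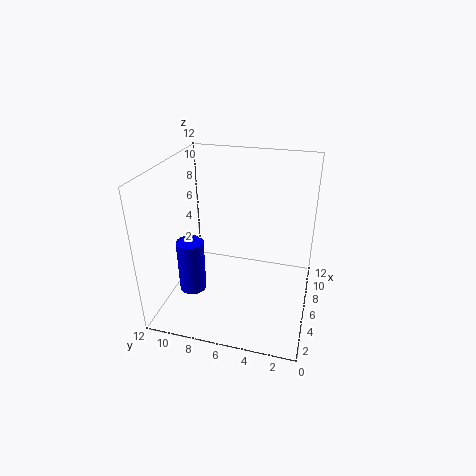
x = 2, y = 8.5, z = 3.5, r = 1, c = 'blue'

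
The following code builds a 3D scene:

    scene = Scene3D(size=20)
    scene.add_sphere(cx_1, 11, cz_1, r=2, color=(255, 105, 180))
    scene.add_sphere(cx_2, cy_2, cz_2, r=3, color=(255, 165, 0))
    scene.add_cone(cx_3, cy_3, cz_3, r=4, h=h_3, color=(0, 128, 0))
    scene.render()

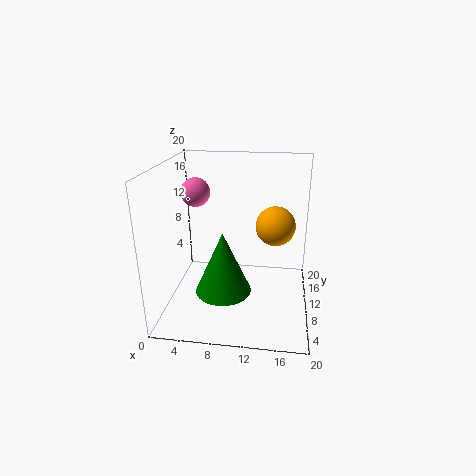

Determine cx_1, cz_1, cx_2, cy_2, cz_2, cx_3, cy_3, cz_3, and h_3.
cx_1 = 4; cz_1 = 16; cx_2 = 15; cy_2 = 15; cz_2 = 10; cx_3 = 8; cy_3 = 9; cz_3 = 2; h_3 = 9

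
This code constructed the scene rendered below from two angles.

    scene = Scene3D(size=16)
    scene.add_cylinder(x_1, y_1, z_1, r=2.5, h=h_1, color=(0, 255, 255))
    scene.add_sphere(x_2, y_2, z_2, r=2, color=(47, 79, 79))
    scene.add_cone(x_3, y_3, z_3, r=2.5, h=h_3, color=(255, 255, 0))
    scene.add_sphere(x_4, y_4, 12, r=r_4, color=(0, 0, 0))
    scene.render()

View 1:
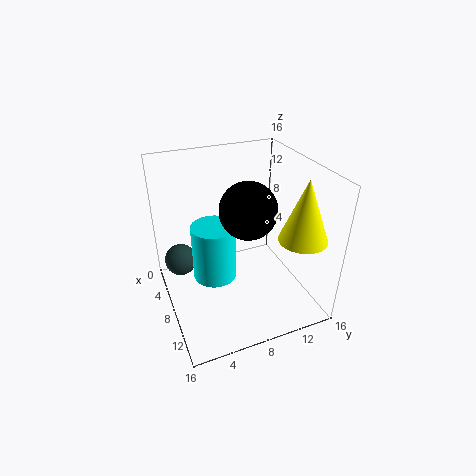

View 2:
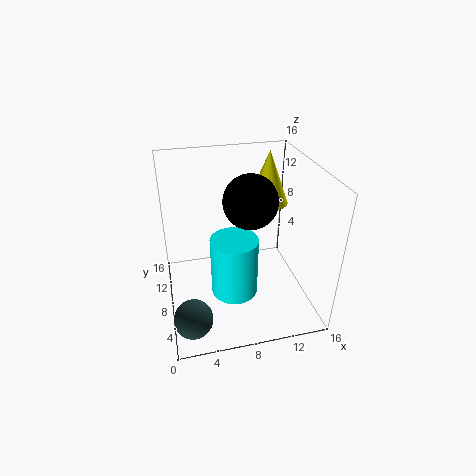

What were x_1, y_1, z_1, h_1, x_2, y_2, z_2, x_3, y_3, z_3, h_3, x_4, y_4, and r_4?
x_1 = 7
y_1 = 5.5
z_1 = 3
h_1 = 6.5
x_2 = 2
y_2 = 2.5
z_2 = 2.5
x_3 = 13
y_3 = 13
z_3 = 9.5
h_3 = 6.5
x_4 = 9.5
y_4 = 8.5
r_4 = 3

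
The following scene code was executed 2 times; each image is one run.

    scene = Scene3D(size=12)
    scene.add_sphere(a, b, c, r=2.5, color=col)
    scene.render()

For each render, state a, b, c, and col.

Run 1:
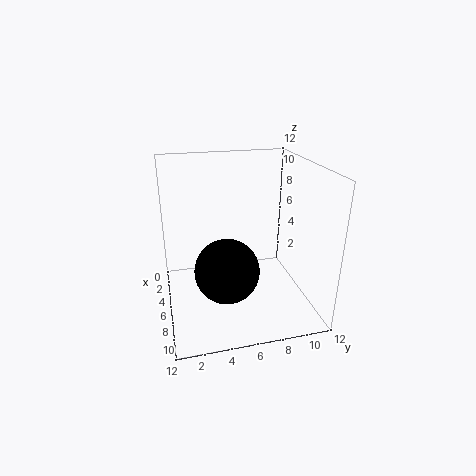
a = 8.5, b = 4.5, c = 4.5, col = 'black'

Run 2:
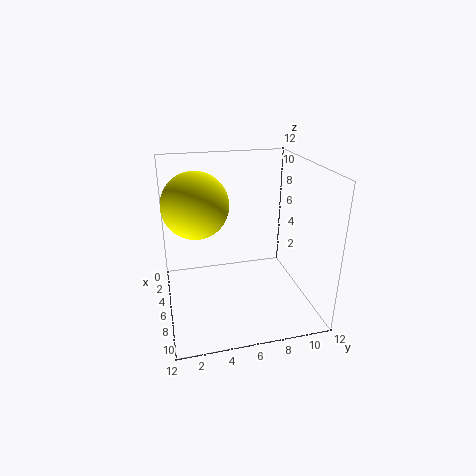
a = 7, b = 2.5, c = 9.5, col = 'yellow'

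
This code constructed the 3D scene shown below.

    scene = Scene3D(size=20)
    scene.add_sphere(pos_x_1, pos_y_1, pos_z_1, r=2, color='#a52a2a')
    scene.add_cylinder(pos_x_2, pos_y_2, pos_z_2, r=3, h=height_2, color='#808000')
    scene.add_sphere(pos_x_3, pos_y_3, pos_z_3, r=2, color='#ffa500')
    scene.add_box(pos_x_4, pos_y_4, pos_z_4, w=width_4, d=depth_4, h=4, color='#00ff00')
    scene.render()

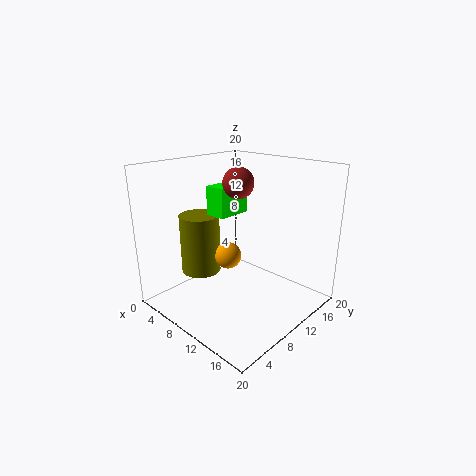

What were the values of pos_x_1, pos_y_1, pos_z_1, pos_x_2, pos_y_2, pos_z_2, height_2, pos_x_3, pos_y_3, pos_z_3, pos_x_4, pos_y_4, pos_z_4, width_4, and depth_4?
pos_x_1 = 11; pos_y_1 = 9; pos_z_1 = 18; pos_x_2 = 3; pos_y_2 = 9; pos_z_2 = 3; height_2 = 9; pos_x_3 = 7; pos_y_3 = 11; pos_z_3 = 6; pos_x_4 = 6; pos_y_4 = 8; pos_z_4 = 13; width_4 = 3; depth_4 = 5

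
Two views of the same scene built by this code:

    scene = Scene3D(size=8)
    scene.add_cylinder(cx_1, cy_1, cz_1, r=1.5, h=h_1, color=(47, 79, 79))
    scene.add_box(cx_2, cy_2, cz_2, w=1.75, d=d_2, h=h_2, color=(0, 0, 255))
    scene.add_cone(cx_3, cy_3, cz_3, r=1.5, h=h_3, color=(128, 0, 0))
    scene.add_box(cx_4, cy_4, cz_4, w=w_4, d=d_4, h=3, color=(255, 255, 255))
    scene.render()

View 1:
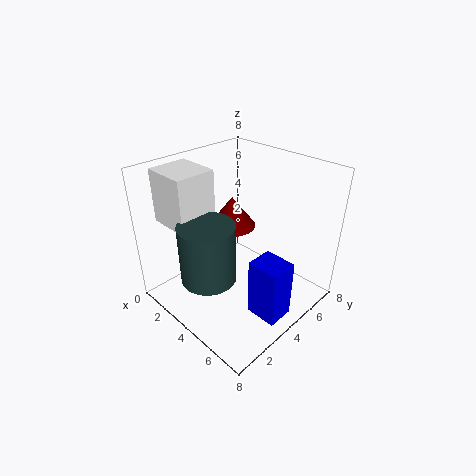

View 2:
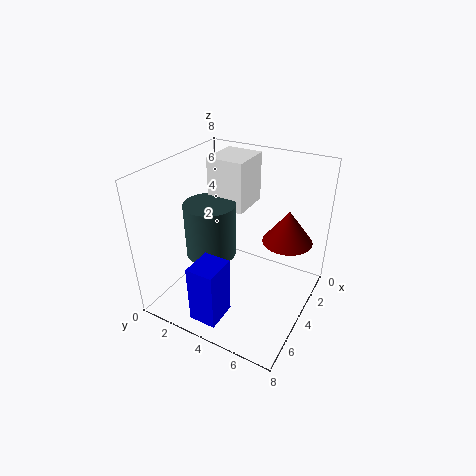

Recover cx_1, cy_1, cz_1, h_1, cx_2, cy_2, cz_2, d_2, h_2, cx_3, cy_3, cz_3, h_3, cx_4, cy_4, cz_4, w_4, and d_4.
cx_1 = 3.75; cy_1 = 2; cz_1 = 2.25; h_1 = 3.25; cx_2 = 5.75; cy_2 = 3; cz_2 = 0.5; d_2 = 1.5; h_2 = 3.25; cx_3 = 1.5; cy_3 = 6; cz_3 = 3; h_3 = 2; cx_4 = 0.25; cy_4 = 1.25; cz_4 = 4.75; w_4 = 2.5; d_4 = 2.25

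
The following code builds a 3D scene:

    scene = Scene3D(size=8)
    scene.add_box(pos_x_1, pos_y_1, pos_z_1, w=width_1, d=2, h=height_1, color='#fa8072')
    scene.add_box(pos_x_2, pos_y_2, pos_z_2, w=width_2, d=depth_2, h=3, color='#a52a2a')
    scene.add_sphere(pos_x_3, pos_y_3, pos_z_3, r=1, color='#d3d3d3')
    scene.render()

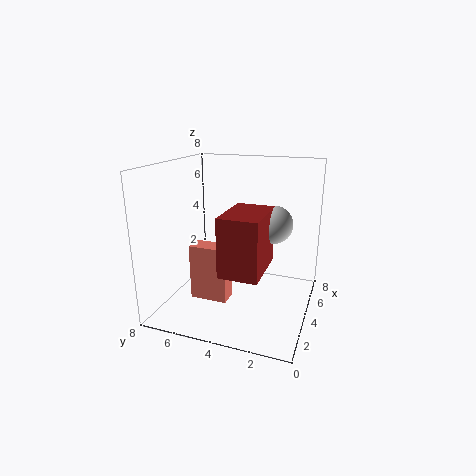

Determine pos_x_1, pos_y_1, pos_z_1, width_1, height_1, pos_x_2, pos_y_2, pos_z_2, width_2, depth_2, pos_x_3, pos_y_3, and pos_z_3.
pos_x_1 = 2; pos_y_1 = 4; pos_z_1 = 1; width_1 = 1; height_1 = 3; pos_x_2 = 1; pos_y_2 = 2; pos_z_2 = 3; width_2 = 3; depth_2 = 2; pos_x_3 = 4; pos_y_3 = 2; pos_z_3 = 5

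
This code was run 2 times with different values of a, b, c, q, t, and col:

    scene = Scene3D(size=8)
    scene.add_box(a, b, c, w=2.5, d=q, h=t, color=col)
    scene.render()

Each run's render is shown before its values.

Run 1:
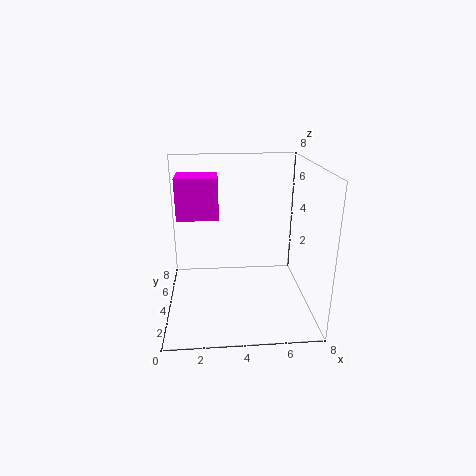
a = 0.5; b = 5.5; c = 4.5; q = 2; t = 2.5; col = 'magenta'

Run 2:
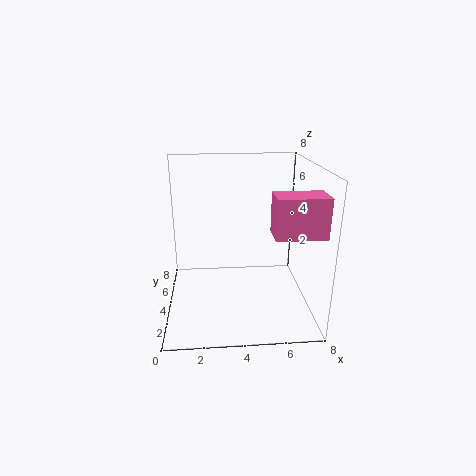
a = 5.5; b = 1; c = 5; q = 1.5; t = 2; col = 'hotpink'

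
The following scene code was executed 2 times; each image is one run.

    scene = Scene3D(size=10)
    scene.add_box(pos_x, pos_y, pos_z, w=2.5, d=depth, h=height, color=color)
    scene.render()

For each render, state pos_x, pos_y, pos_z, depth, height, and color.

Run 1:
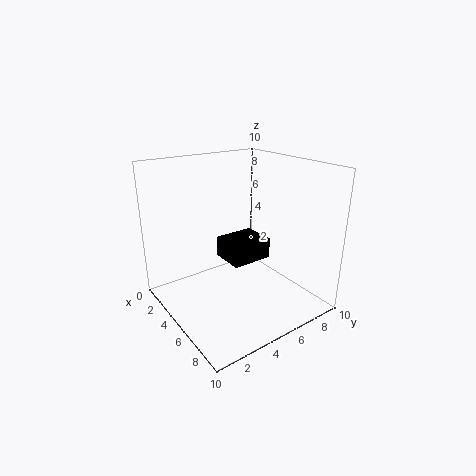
pos_x = 3; pos_y = 4.5; pos_z = 3; depth = 3; height = 1.5; color = 'black'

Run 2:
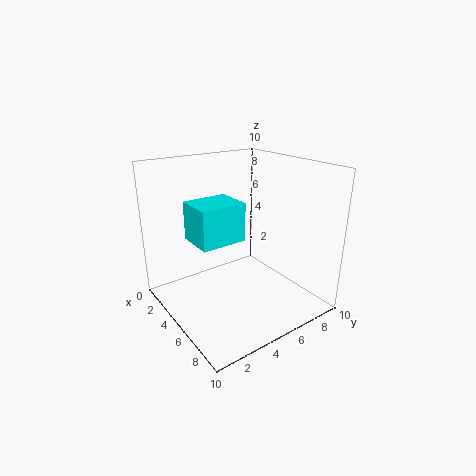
pos_x = 4; pos_y = 1.5; pos_z = 5.5; depth = 3; height = 2.5; color = 'cyan'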